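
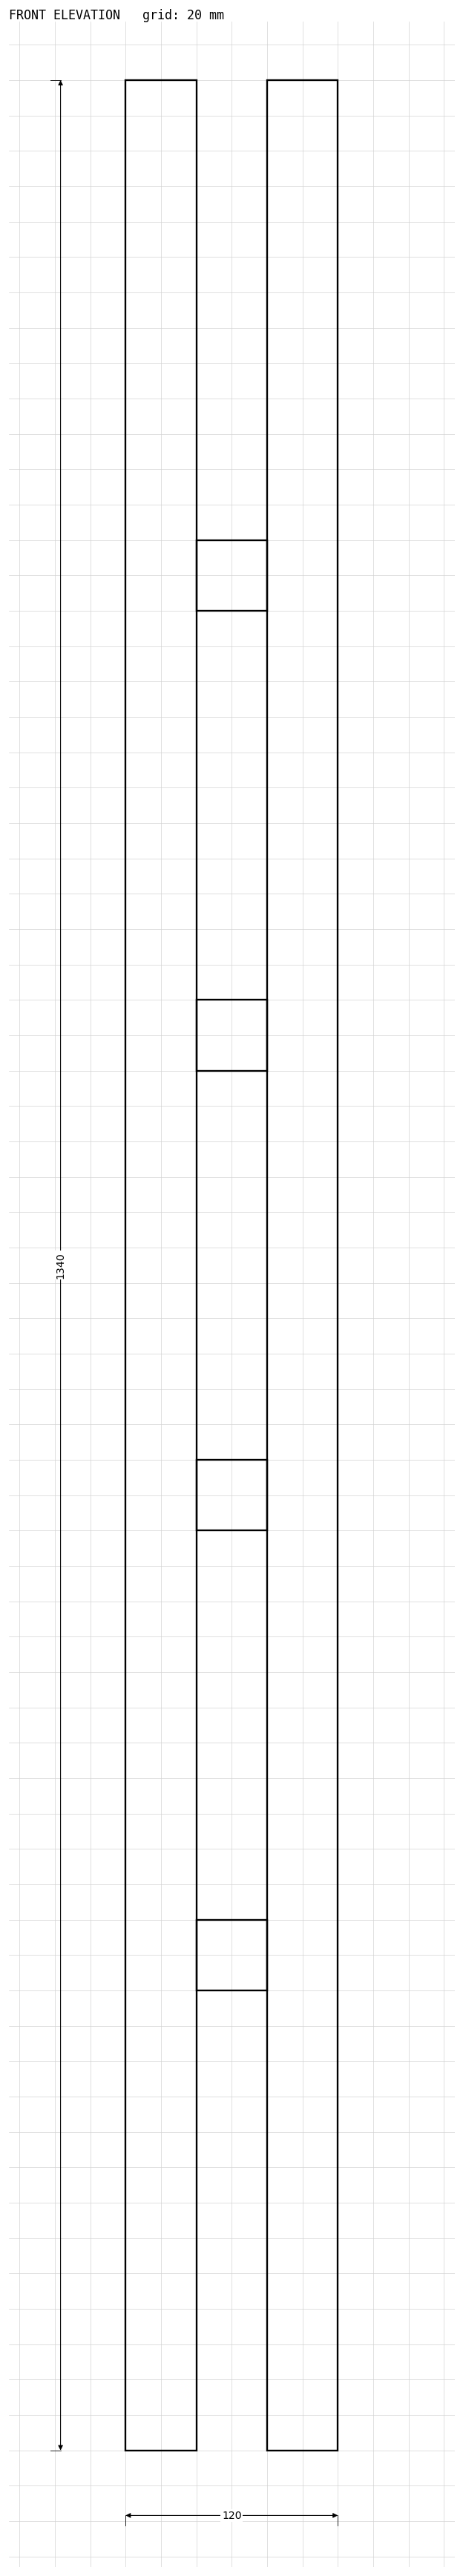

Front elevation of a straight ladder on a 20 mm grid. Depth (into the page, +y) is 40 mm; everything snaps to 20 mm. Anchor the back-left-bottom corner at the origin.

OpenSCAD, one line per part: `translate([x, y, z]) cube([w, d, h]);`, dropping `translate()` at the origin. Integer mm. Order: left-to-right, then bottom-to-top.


cube([40, 40, 1340]);
translate([40, 0, 260]) cube([40, 40, 40]);
translate([40, 0, 520]) cube([40, 40, 40]);
translate([40, 0, 780]) cube([40, 40, 40]);
translate([40, 0, 1040]) cube([40, 40, 40]);
translate([80, 0, 0]) cube([40, 40, 1340]);


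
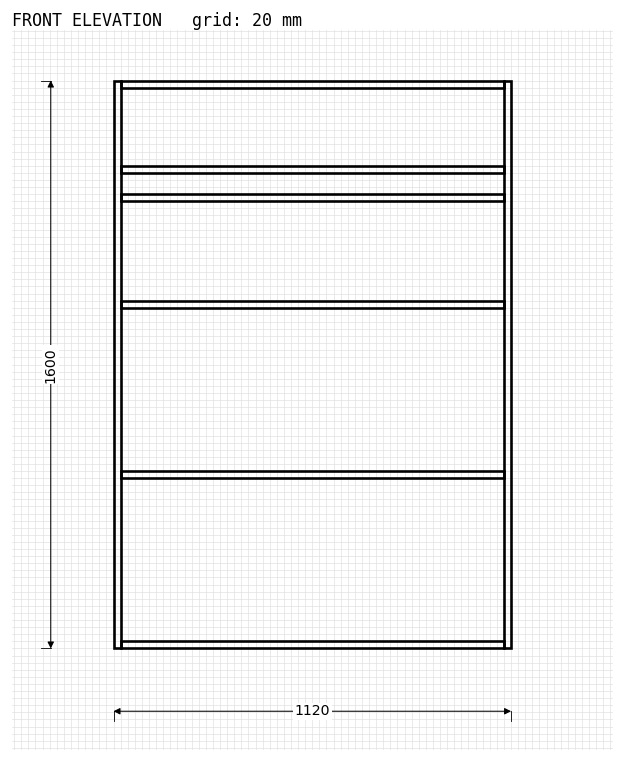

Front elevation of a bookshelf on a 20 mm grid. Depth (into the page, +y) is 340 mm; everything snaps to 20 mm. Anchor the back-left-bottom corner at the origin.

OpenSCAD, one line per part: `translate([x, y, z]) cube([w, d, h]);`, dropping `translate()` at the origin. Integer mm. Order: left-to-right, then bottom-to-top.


cube([20, 340, 1600]);
translate([20, 0, 0]) cube([1080, 340, 20]);
translate([20, 0, 480]) cube([1080, 340, 20]);
translate([20, 0, 960]) cube([1080, 340, 20]);
translate([20, 0, 1260]) cube([1080, 340, 20]);
translate([20, 0, 1340]) cube([1080, 340, 20]);
translate([20, 0, 1580]) cube([1080, 340, 20]);
translate([1100, 0, 0]) cube([20, 340, 1600]);


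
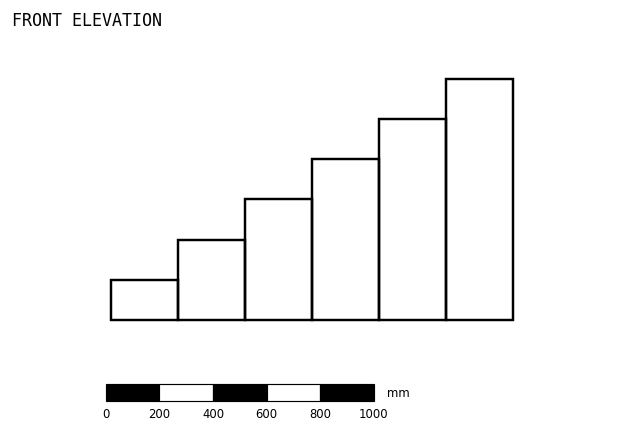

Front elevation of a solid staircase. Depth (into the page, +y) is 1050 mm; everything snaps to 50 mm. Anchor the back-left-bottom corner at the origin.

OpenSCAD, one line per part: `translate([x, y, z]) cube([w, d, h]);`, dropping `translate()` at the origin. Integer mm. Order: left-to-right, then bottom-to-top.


cube([250, 1050, 150]);
translate([250, 0, 0]) cube([250, 1050, 300]);
translate([500, 0, 0]) cube([250, 1050, 450]);
translate([750, 0, 0]) cube([250, 1050, 600]);
translate([1000, 0, 0]) cube([250, 1050, 750]);
translate([1250, 0, 0]) cube([250, 1050, 900]);


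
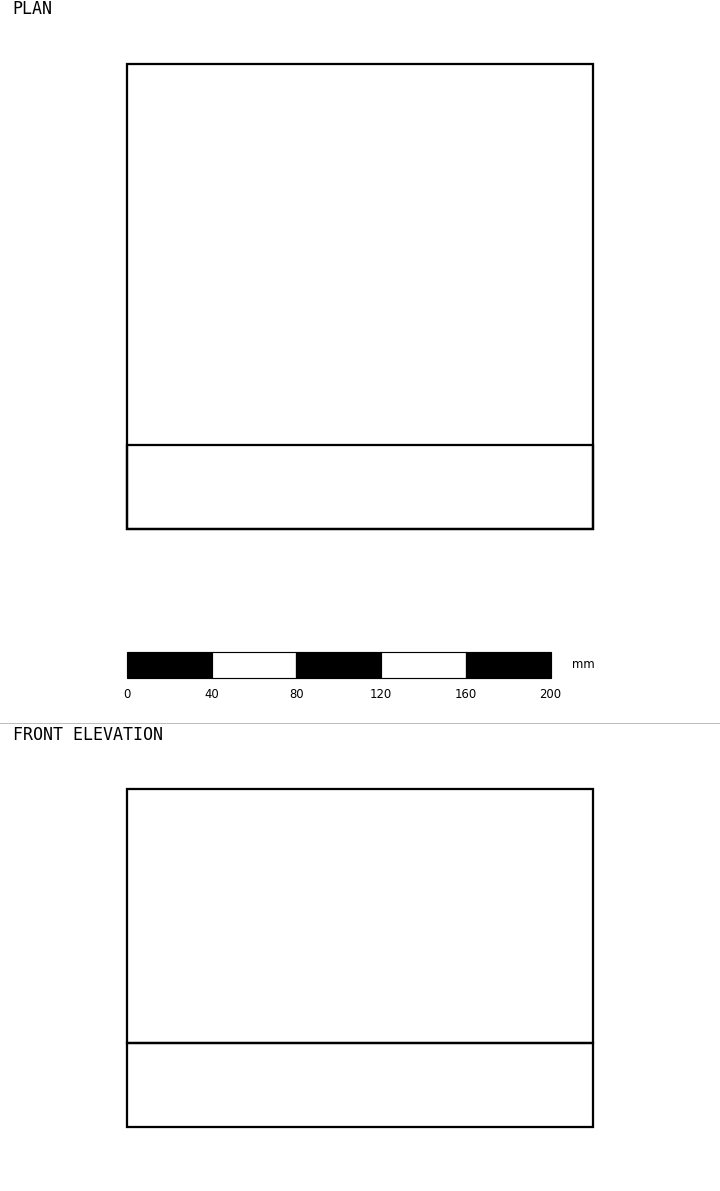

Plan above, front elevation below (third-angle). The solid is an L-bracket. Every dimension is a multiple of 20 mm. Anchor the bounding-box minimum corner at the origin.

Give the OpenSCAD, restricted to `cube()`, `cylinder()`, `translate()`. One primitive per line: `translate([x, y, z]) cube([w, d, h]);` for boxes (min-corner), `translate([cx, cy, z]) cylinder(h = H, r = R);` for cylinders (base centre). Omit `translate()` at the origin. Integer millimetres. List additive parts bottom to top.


cube([220, 220, 40]);
translate([0, 0, 40]) cube([220, 40, 120]);


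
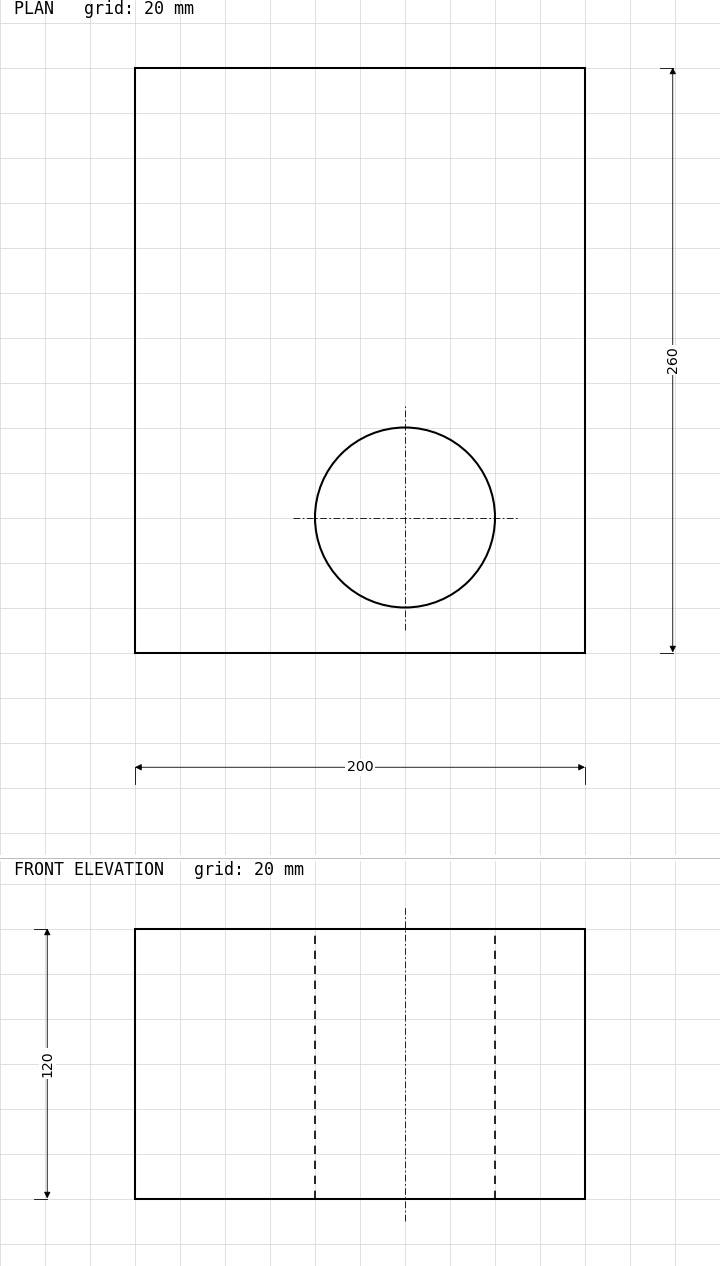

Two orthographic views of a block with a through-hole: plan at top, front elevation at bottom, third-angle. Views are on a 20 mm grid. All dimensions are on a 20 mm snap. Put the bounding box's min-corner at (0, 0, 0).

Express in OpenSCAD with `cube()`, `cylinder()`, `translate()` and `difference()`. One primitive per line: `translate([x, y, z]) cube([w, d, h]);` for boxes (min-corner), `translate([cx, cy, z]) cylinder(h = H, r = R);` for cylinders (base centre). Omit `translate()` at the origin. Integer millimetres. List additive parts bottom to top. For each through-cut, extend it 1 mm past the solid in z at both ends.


difference() {
  cube([200, 260, 120]);
  translate([120, 60, -1]) cylinder(h = 122, r = 40);
}


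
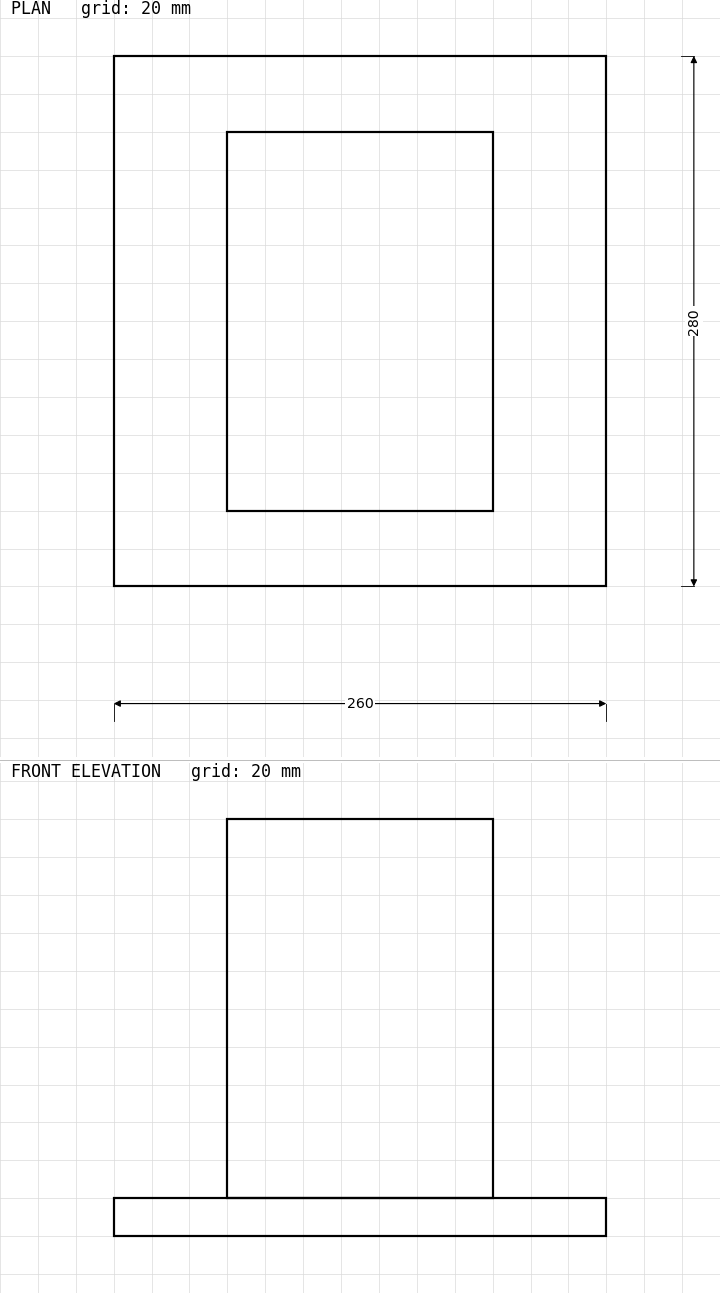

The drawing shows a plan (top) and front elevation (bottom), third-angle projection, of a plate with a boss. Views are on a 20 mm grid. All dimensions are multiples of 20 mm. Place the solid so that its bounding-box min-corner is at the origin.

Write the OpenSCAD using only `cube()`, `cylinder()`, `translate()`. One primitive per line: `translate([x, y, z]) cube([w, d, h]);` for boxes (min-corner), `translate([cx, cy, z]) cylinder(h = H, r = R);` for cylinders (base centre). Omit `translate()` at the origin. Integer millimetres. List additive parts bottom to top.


cube([260, 280, 20]);
translate([60, 40, 20]) cube([140, 200, 200]);


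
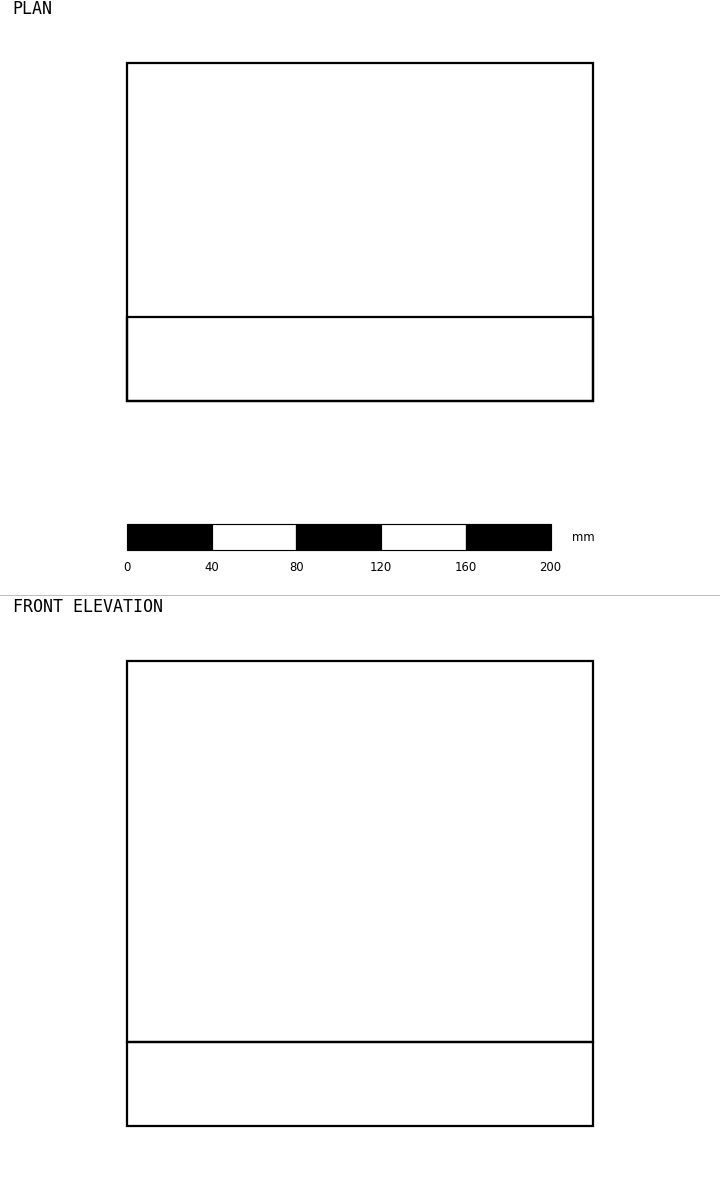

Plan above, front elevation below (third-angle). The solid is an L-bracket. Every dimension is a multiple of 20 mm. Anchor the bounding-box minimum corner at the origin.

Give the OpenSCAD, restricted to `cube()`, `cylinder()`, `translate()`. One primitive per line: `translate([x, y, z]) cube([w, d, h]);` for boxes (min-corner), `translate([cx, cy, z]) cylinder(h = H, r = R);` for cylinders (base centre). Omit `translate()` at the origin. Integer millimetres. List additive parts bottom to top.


cube([220, 160, 40]);
translate([0, 0, 40]) cube([220, 40, 180]);


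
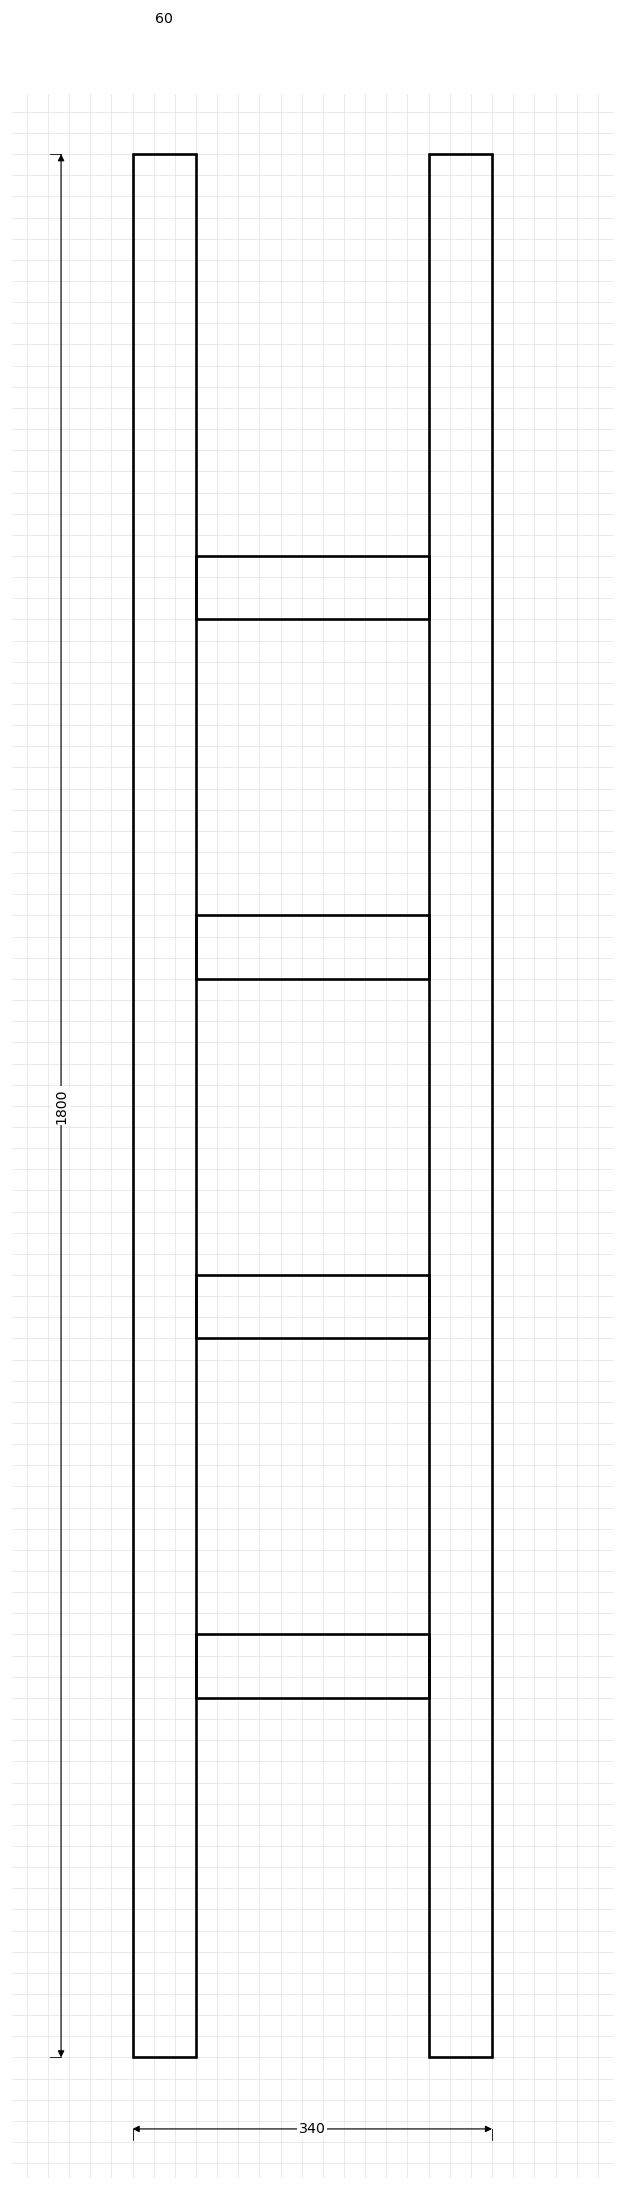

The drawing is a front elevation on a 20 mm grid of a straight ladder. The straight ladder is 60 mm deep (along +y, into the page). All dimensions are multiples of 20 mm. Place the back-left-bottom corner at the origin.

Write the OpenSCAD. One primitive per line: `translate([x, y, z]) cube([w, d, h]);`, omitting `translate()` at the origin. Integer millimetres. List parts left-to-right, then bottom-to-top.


cube([60, 60, 1800]);
translate([60, 0, 340]) cube([220, 60, 60]);
translate([60, 0, 680]) cube([220, 60, 60]);
translate([60, 0, 1020]) cube([220, 60, 60]);
translate([60, 0, 1360]) cube([220, 60, 60]);
translate([280, 0, 0]) cube([60, 60, 1800]);


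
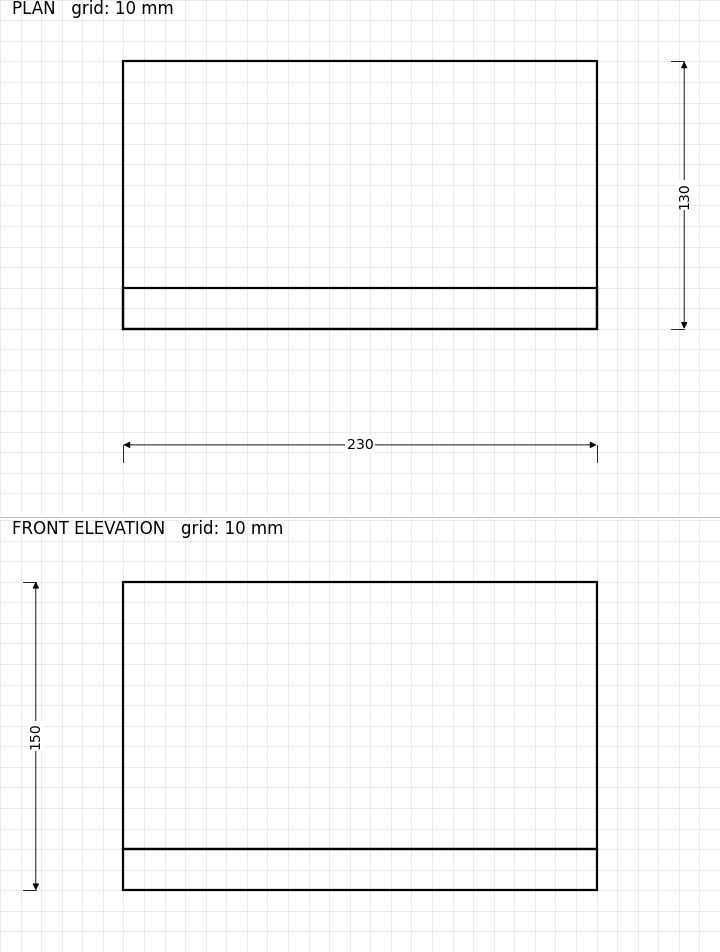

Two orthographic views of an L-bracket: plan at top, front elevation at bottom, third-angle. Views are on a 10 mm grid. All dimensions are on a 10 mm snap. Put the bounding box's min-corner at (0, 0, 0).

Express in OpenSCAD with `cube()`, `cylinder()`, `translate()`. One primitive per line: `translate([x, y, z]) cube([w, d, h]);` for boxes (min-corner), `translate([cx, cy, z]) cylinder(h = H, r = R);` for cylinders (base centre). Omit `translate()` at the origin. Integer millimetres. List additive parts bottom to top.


cube([230, 130, 20]);
translate([0, 0, 20]) cube([230, 20, 130]);


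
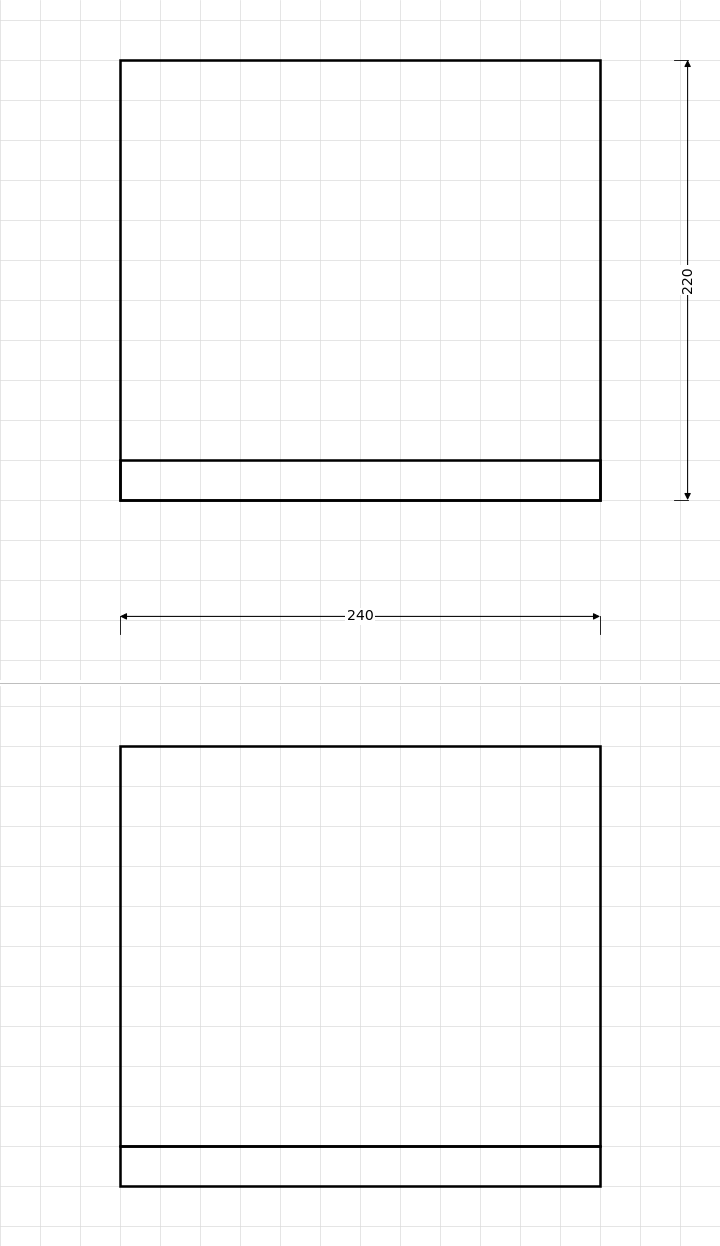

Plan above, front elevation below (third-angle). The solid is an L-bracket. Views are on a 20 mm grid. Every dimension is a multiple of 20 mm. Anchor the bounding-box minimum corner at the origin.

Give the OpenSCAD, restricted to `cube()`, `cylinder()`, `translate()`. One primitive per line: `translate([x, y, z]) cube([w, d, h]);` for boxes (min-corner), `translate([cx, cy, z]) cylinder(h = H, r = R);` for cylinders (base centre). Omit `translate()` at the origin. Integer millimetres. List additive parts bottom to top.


cube([240, 220, 20]);
translate([0, 0, 20]) cube([240, 20, 200]);


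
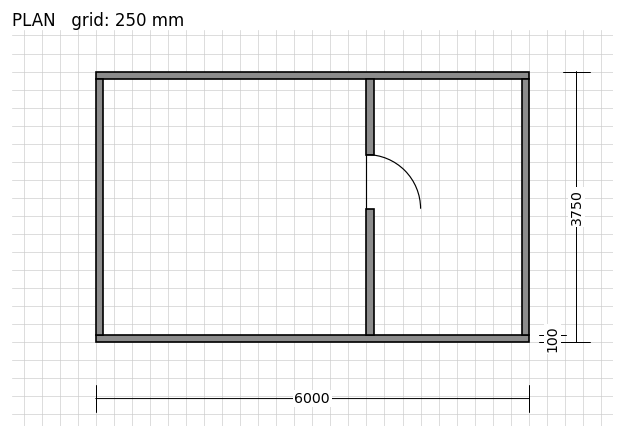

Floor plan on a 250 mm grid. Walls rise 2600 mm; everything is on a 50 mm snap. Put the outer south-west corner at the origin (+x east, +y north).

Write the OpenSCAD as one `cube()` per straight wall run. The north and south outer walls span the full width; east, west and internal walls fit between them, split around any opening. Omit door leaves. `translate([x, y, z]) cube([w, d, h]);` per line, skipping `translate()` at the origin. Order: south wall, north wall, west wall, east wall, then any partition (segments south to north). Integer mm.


cube([6000, 100, 2600]);
translate([0, 3650, 0]) cube([6000, 100, 2600]);
translate([0, 100, 0]) cube([100, 3550, 2600]);
translate([5900, 100, 0]) cube([100, 3550, 2600]);
translate([3750, 100, 0]) cube([100, 1750, 2600]);
translate([3750, 2600, 0]) cube([100, 1050, 2600]);


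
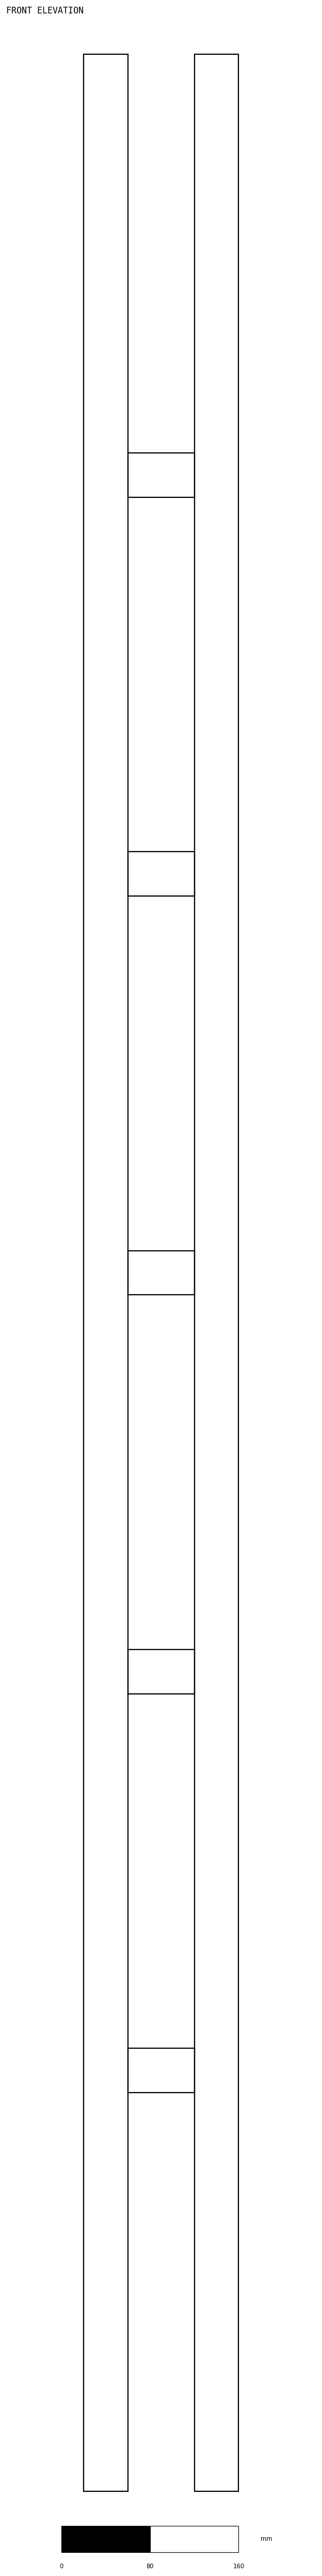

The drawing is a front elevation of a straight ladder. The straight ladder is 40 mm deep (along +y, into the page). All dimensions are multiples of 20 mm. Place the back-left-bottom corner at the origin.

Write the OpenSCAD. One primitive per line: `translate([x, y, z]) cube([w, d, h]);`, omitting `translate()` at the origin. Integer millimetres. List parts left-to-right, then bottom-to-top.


cube([40, 40, 2200]);
translate([40, 0, 360]) cube([60, 40, 40]);
translate([40, 0, 720]) cube([60, 40, 40]);
translate([40, 0, 1080]) cube([60, 40, 40]);
translate([40, 0, 1440]) cube([60, 40, 40]);
translate([40, 0, 1800]) cube([60, 40, 40]);
translate([100, 0, 0]) cube([40, 40, 2200]);


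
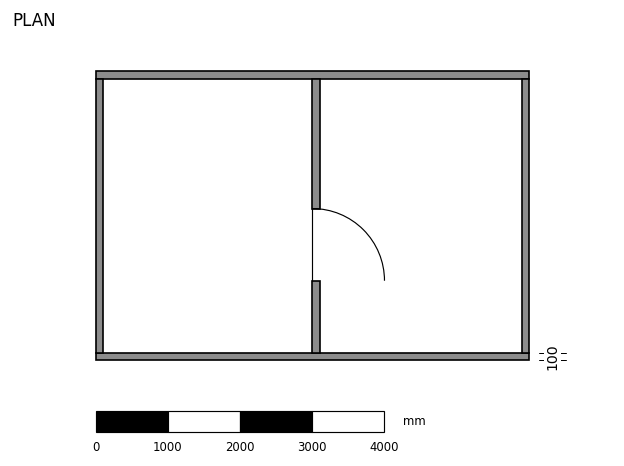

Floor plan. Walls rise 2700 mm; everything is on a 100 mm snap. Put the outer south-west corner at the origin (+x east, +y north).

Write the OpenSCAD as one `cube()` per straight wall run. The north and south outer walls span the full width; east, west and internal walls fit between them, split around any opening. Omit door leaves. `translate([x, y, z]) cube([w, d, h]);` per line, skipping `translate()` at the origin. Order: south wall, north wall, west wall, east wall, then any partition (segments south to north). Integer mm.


cube([6000, 100, 2700]);
translate([0, 3900, 0]) cube([6000, 100, 2700]);
translate([0, 100, 0]) cube([100, 3800, 2700]);
translate([5900, 100, 0]) cube([100, 3800, 2700]);
translate([3000, 100, 0]) cube([100, 1000, 2700]);
translate([3000, 2100, 0]) cube([100, 1800, 2700]);


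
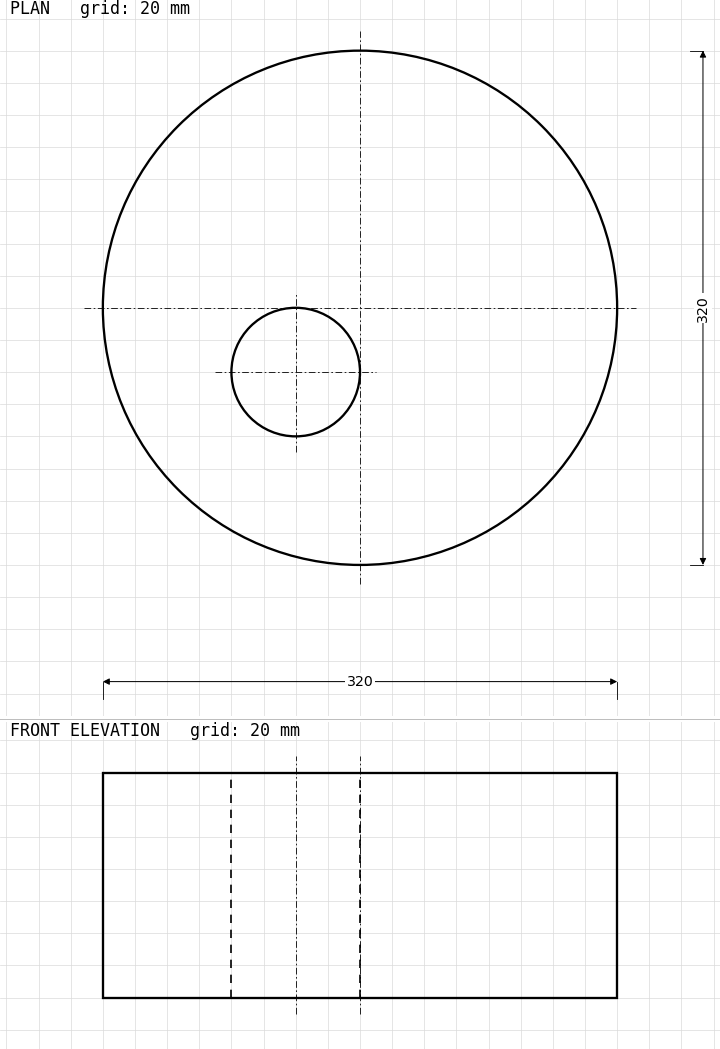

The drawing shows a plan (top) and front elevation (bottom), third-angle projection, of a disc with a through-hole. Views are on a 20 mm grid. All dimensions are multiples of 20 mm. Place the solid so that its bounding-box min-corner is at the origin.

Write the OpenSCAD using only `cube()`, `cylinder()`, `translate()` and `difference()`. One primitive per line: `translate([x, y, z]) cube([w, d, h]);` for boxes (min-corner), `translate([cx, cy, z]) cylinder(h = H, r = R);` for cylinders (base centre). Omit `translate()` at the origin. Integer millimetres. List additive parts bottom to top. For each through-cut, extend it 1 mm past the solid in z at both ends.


difference() {
  translate([160, 160, 0]) cylinder(h = 140, r = 160);
  translate([120, 120, -1]) cylinder(h = 142, r = 40);
}


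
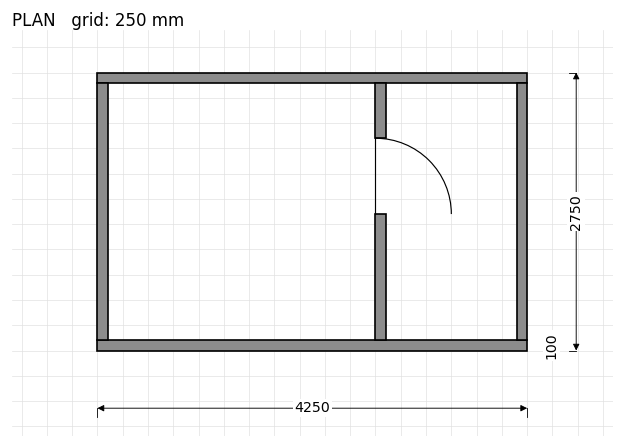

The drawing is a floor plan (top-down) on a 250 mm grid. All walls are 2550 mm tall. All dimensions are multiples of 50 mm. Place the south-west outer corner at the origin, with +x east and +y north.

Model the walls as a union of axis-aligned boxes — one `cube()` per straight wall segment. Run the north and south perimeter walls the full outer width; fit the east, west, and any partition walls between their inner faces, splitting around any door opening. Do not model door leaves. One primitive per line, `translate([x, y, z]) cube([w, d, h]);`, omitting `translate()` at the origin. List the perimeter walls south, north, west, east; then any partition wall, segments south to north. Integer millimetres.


cube([4250, 100, 2550]);
translate([0, 2650, 0]) cube([4250, 100, 2550]);
translate([0, 100, 0]) cube([100, 2550, 2550]);
translate([4150, 100, 0]) cube([100, 2550, 2550]);
translate([2750, 100, 0]) cube([100, 1250, 2550]);
translate([2750, 2100, 0]) cube([100, 550, 2550]);


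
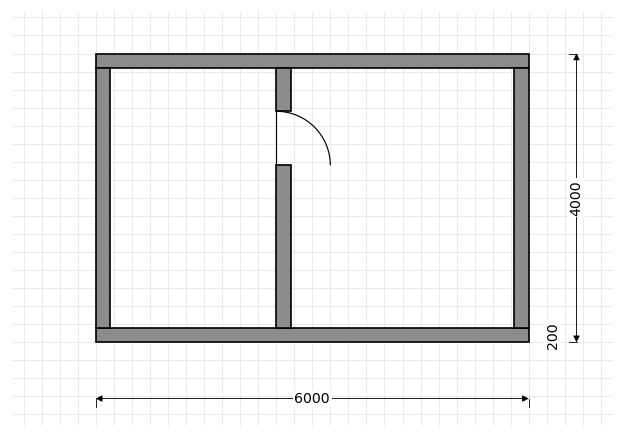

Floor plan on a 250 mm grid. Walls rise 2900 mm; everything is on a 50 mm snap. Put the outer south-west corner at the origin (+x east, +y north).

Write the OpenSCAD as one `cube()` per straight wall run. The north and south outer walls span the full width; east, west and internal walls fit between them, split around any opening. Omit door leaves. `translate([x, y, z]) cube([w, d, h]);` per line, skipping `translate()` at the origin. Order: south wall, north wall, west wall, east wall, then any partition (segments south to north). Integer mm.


cube([6000, 200, 2900]);
translate([0, 3800, 0]) cube([6000, 200, 2900]);
translate([0, 200, 0]) cube([200, 3600, 2900]);
translate([5800, 200, 0]) cube([200, 3600, 2900]);
translate([2500, 200, 0]) cube([200, 2250, 2900]);
translate([2500, 3200, 0]) cube([200, 600, 2900]);


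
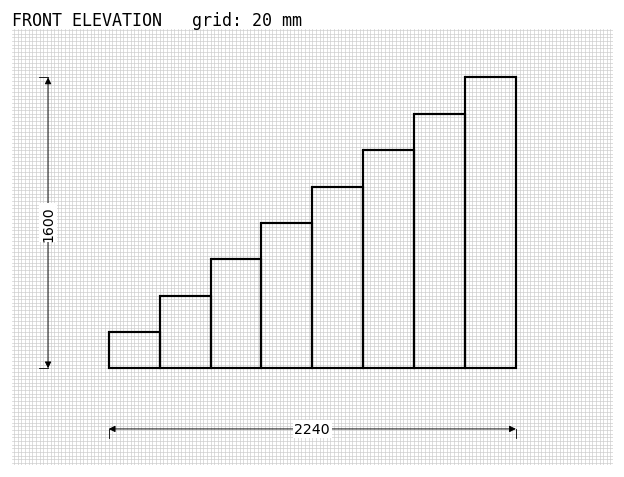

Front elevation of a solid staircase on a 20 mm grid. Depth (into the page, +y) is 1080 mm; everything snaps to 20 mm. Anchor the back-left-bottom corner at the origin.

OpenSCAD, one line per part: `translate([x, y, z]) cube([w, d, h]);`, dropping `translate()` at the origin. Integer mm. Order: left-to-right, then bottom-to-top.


cube([280, 1080, 200]);
translate([280, 0, 0]) cube([280, 1080, 400]);
translate([560, 0, 0]) cube([280, 1080, 600]);
translate([840, 0, 0]) cube([280, 1080, 800]);
translate([1120, 0, 0]) cube([280, 1080, 1000]);
translate([1400, 0, 0]) cube([280, 1080, 1200]);
translate([1680, 0, 0]) cube([280, 1080, 1400]);
translate([1960, 0, 0]) cube([280, 1080, 1600]);


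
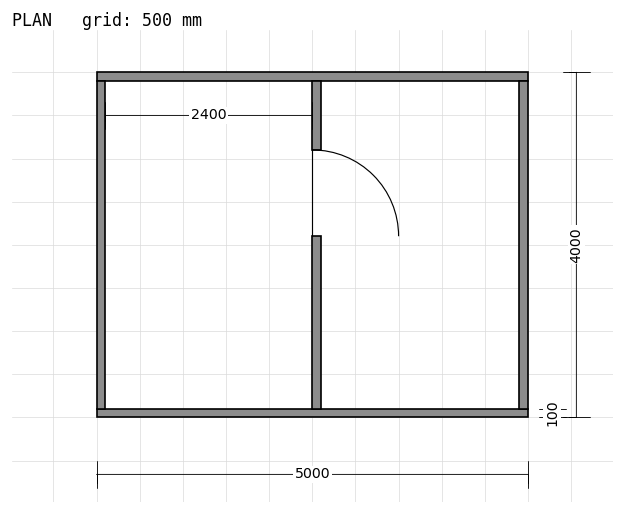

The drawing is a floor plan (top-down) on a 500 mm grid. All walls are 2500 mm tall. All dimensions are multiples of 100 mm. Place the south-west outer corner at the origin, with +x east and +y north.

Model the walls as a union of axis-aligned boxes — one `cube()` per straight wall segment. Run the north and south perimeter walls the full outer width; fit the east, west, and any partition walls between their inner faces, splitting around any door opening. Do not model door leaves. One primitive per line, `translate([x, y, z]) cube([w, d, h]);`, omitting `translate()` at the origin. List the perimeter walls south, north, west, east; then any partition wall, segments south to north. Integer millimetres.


cube([5000, 100, 2500]);
translate([0, 3900, 0]) cube([5000, 100, 2500]);
translate([0, 100, 0]) cube([100, 3800, 2500]);
translate([4900, 100, 0]) cube([100, 3800, 2500]);
translate([2500, 100, 0]) cube([100, 2000, 2500]);
translate([2500, 3100, 0]) cube([100, 800, 2500]);


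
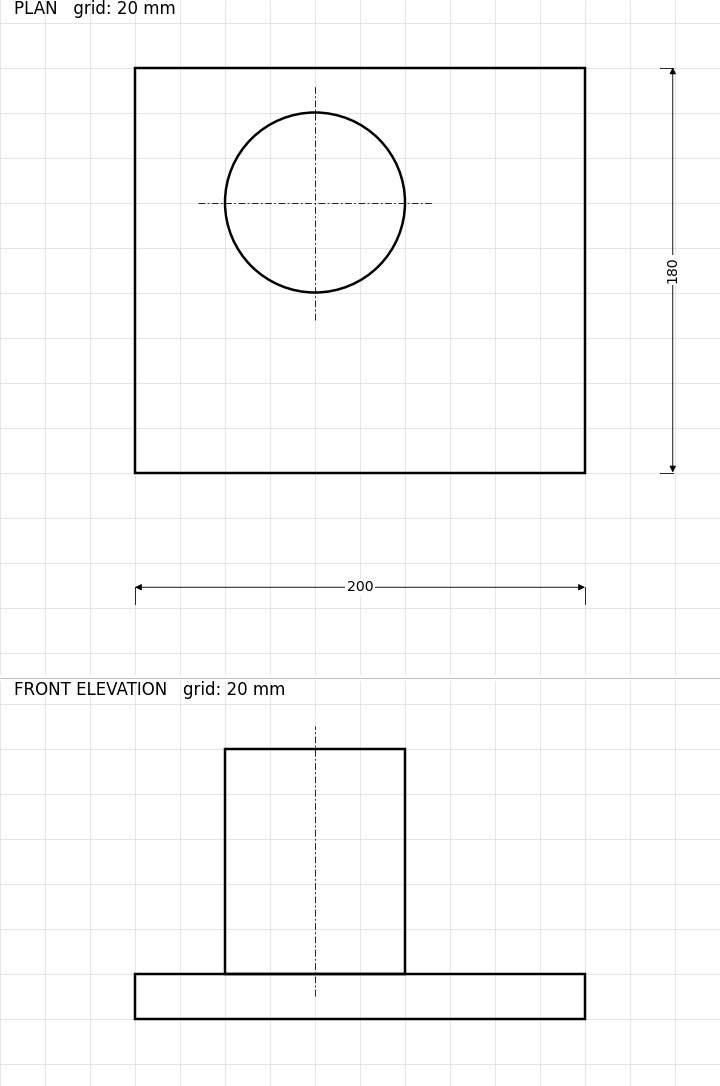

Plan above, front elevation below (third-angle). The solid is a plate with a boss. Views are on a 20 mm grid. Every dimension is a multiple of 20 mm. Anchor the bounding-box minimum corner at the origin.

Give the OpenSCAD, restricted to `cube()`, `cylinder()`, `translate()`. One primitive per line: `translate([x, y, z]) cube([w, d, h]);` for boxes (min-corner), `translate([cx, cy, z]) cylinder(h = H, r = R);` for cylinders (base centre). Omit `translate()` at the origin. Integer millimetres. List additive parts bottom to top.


cube([200, 180, 20]);
translate([80, 120, 20]) cylinder(h = 100, r = 40);


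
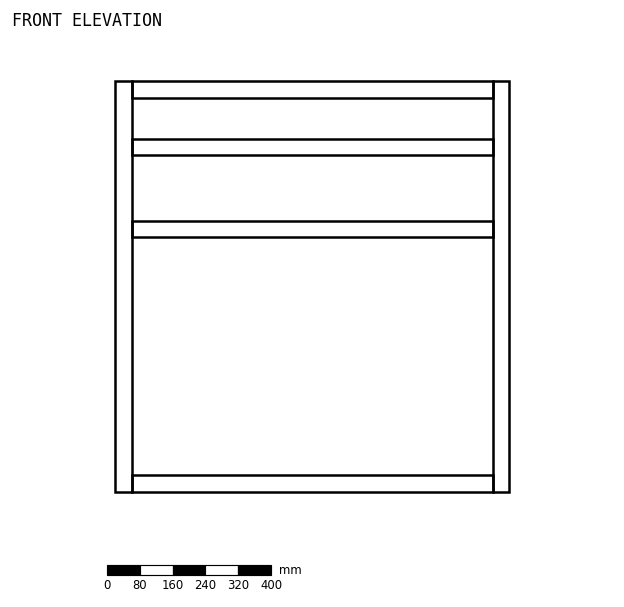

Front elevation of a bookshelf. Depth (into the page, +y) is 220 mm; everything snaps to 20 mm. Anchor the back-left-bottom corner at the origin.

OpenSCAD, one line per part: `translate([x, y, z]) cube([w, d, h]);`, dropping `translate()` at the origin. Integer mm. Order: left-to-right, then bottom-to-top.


cube([40, 220, 1000]);
translate([40, 0, 0]) cube([880, 220, 40]);
translate([40, 0, 620]) cube([880, 220, 40]);
translate([40, 0, 820]) cube([880, 220, 40]);
translate([40, 0, 960]) cube([880, 220, 40]);
translate([920, 0, 0]) cube([40, 220, 1000]);


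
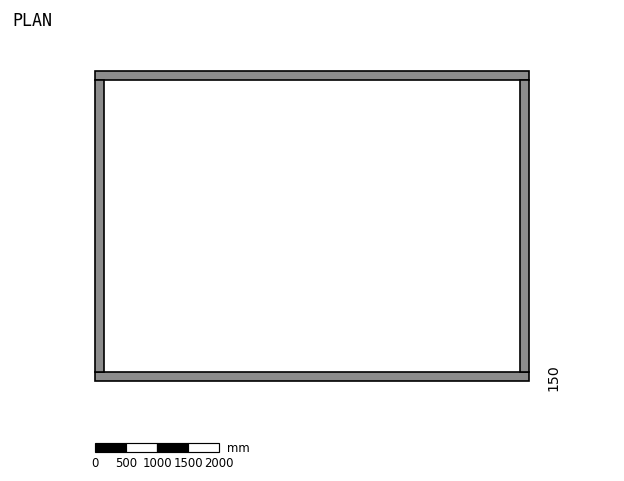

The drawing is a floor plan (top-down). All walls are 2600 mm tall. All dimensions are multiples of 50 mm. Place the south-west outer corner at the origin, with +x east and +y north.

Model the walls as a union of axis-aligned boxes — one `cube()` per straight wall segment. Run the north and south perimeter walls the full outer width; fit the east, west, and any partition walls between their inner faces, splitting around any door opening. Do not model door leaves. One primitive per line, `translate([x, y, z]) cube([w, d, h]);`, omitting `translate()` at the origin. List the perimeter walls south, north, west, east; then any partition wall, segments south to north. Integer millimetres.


cube([7000, 150, 2600]);
translate([0, 4850, 0]) cube([7000, 150, 2600]);
translate([0, 150, 0]) cube([150, 4700, 2600]);
translate([6850, 150, 0]) cube([150, 4700, 2600]);


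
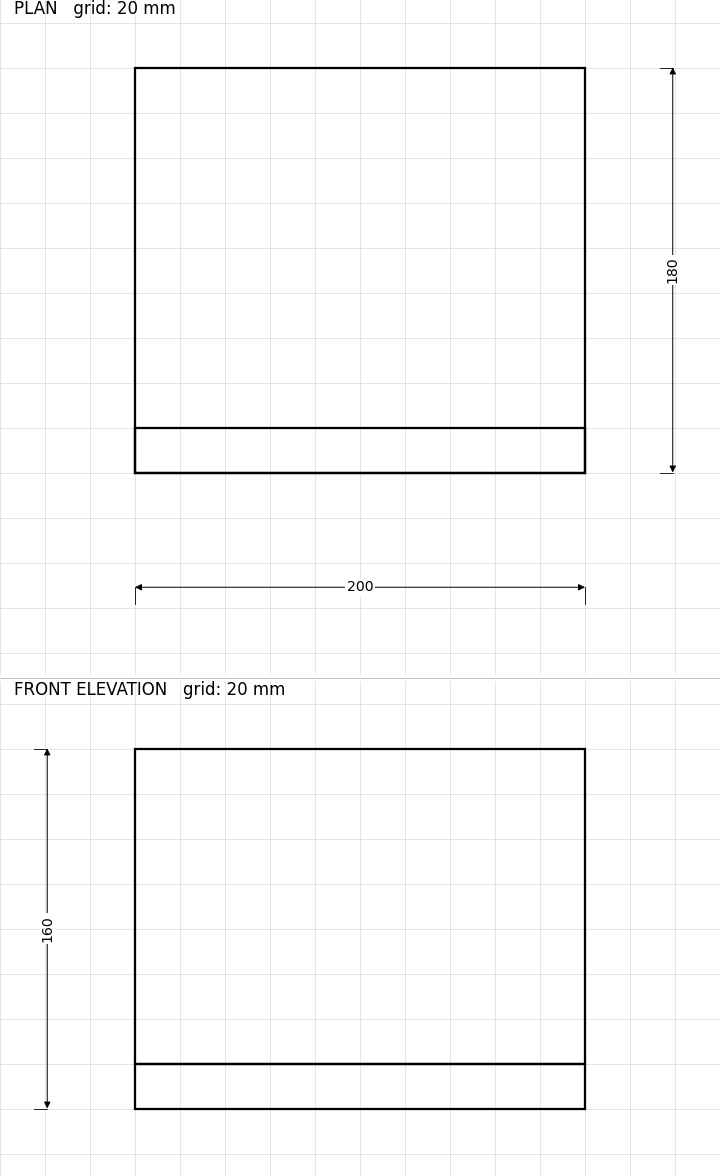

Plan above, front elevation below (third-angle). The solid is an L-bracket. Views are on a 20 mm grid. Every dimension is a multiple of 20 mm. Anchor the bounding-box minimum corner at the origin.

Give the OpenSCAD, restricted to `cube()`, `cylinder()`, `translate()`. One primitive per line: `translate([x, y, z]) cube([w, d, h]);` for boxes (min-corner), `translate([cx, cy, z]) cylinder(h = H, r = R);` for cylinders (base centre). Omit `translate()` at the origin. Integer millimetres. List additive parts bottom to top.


cube([200, 180, 20]);
translate([0, 0, 20]) cube([200, 20, 140]);


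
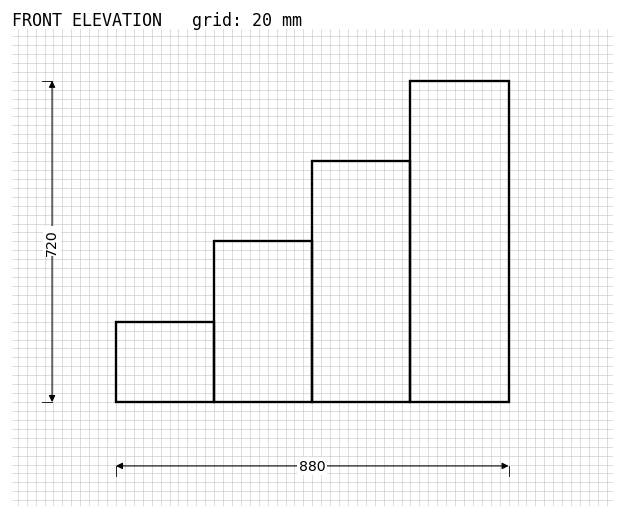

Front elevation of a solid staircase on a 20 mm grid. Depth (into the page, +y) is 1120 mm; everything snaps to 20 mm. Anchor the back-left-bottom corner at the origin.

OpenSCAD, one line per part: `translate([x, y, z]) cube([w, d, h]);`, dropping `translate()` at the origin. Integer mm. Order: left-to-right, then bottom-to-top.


cube([220, 1120, 180]);
translate([220, 0, 0]) cube([220, 1120, 360]);
translate([440, 0, 0]) cube([220, 1120, 540]);
translate([660, 0, 0]) cube([220, 1120, 720]);


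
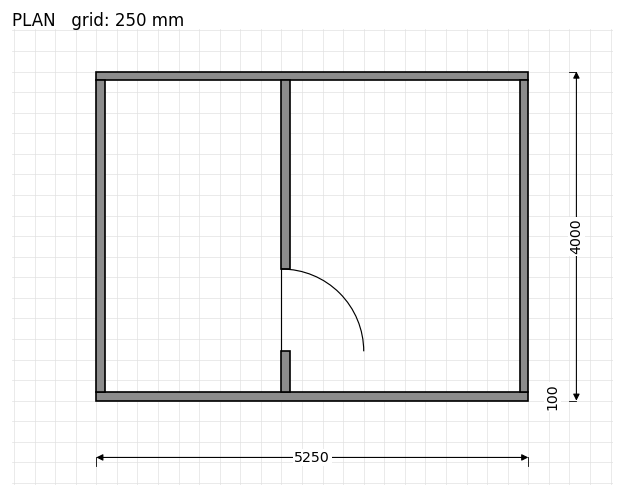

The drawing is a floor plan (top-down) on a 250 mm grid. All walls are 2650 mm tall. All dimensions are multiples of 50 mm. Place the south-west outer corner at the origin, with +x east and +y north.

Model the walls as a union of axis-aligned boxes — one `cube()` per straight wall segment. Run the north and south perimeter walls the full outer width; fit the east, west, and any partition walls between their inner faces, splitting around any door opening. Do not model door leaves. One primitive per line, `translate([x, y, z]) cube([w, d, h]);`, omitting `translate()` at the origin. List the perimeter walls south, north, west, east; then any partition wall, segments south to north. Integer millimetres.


cube([5250, 100, 2650]);
translate([0, 3900, 0]) cube([5250, 100, 2650]);
translate([0, 100, 0]) cube([100, 3800, 2650]);
translate([5150, 100, 0]) cube([100, 3800, 2650]);
translate([2250, 100, 0]) cube([100, 500, 2650]);
translate([2250, 1600, 0]) cube([100, 2300, 2650]);


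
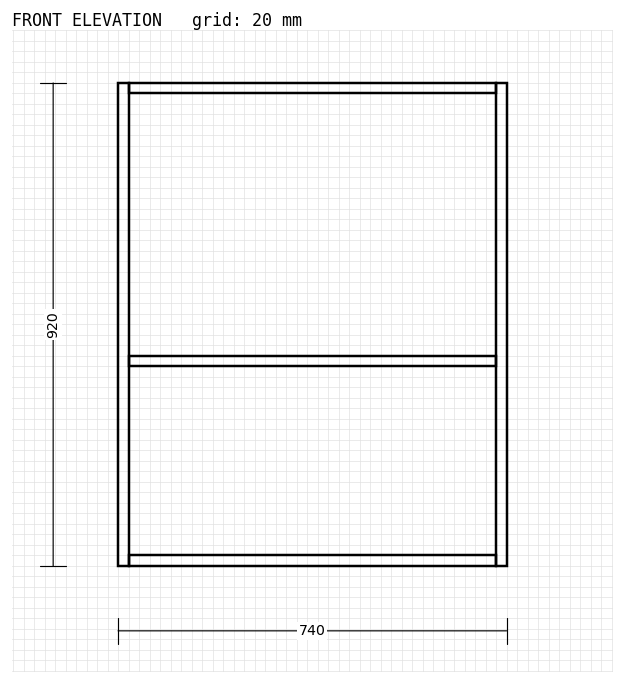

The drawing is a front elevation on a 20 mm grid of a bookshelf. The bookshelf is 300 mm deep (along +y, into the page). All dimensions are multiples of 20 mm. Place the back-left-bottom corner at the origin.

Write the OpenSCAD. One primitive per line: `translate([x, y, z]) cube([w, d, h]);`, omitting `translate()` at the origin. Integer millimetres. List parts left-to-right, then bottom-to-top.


cube([20, 300, 920]);
translate([20, 0, 0]) cube([700, 300, 20]);
translate([20, 0, 380]) cube([700, 300, 20]);
translate([20, 0, 900]) cube([700, 300, 20]);
translate([720, 0, 0]) cube([20, 300, 920]);


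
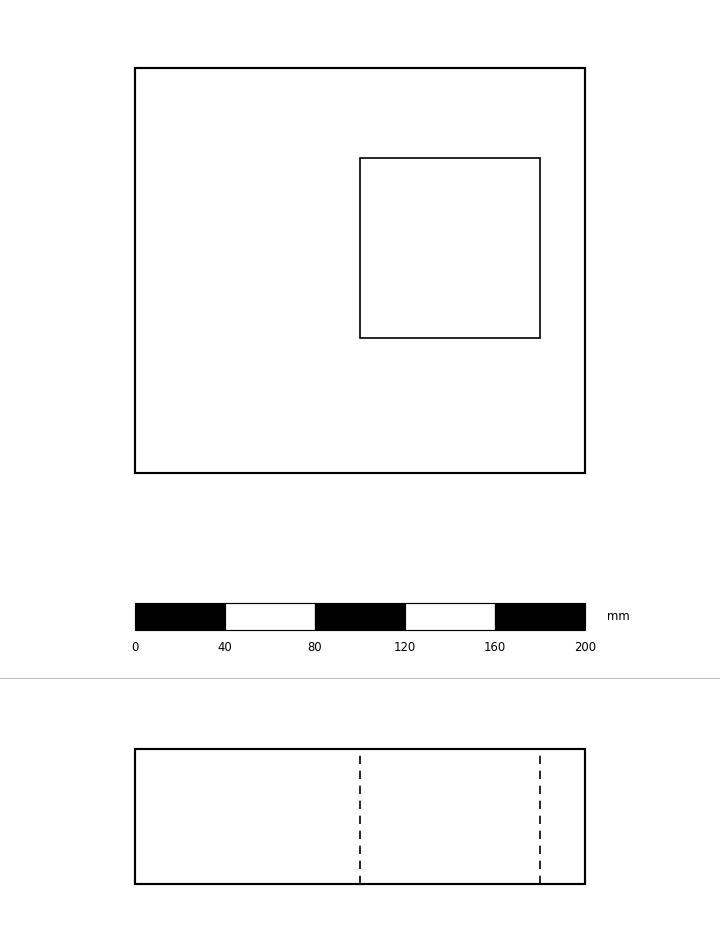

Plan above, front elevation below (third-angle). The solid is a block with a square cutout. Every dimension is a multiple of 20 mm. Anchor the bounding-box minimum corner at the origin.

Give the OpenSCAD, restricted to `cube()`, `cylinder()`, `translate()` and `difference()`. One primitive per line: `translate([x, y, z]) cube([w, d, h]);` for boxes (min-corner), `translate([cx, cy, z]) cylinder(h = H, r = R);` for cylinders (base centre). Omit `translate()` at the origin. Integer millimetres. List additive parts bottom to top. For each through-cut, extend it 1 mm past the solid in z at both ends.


difference() {
  cube([200, 180, 60]);
  translate([100, 60, -1]) cube([80, 80, 62]);
}


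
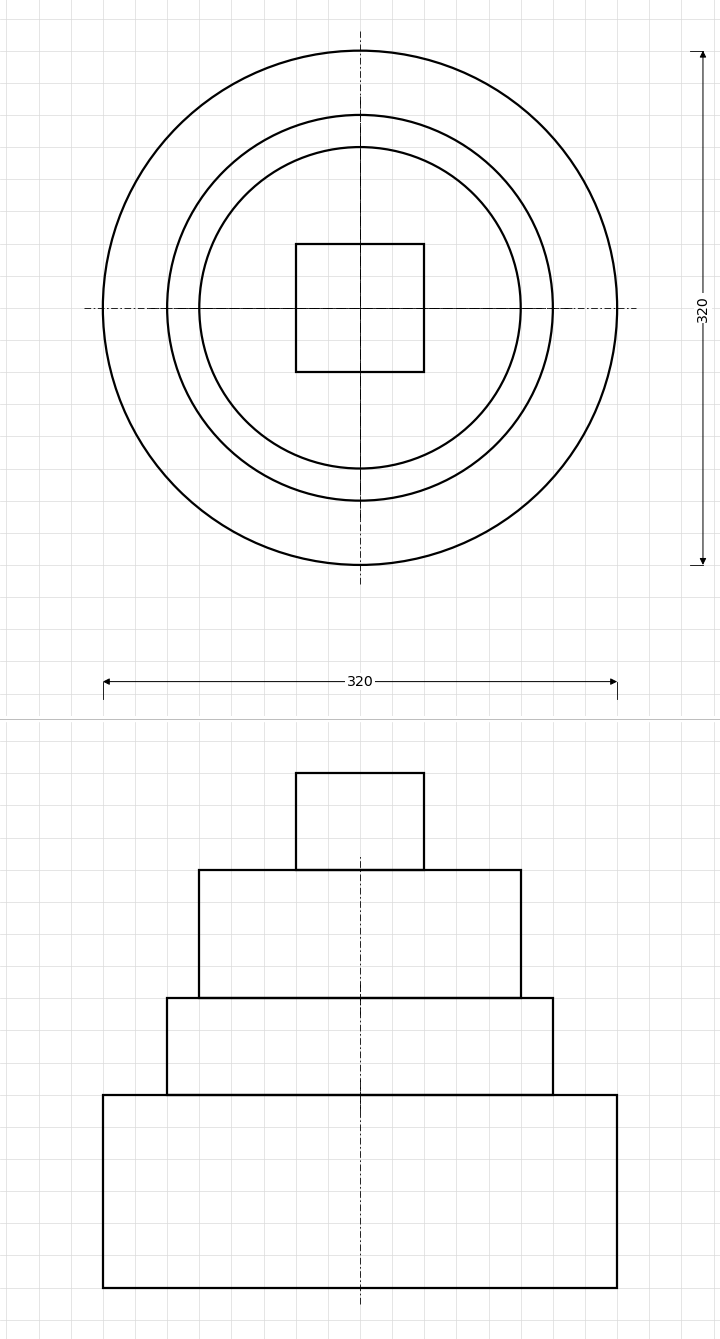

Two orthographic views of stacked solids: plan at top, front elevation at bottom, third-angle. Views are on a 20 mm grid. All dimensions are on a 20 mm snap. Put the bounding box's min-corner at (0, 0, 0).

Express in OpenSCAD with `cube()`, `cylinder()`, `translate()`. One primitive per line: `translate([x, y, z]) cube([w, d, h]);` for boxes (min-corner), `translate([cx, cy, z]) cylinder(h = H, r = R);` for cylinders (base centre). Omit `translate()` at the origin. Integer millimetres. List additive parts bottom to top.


translate([160, 160, 0]) cylinder(h = 120, r = 160);
translate([160, 160, 120]) cylinder(h = 60, r = 120);
translate([160, 160, 180]) cylinder(h = 80, r = 100);
translate([120, 120, 260]) cube([80, 80, 60]);


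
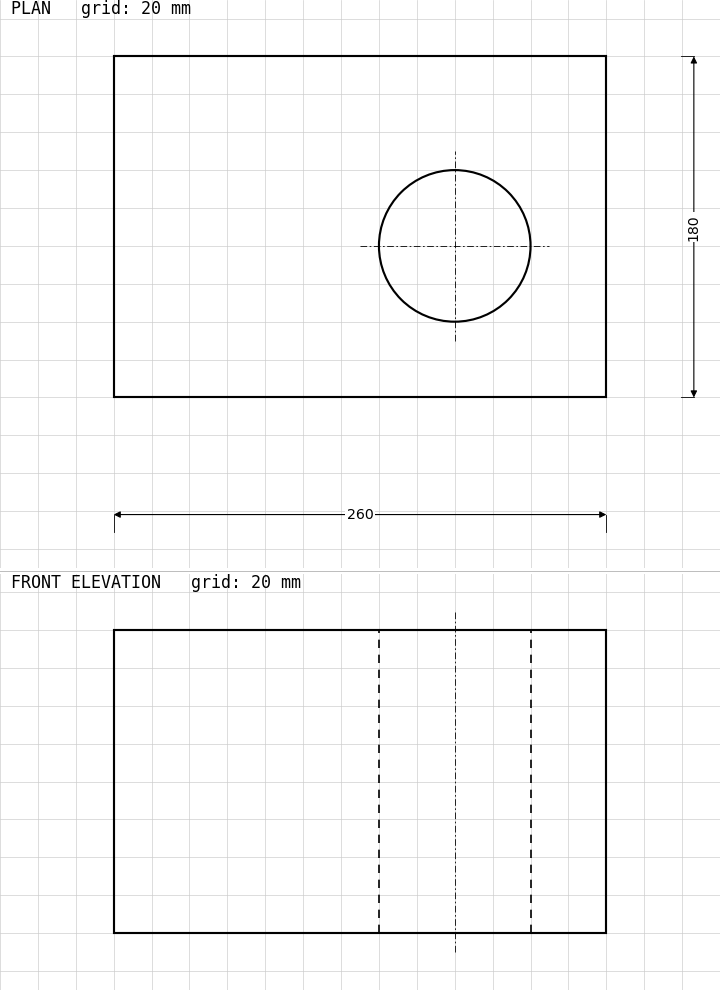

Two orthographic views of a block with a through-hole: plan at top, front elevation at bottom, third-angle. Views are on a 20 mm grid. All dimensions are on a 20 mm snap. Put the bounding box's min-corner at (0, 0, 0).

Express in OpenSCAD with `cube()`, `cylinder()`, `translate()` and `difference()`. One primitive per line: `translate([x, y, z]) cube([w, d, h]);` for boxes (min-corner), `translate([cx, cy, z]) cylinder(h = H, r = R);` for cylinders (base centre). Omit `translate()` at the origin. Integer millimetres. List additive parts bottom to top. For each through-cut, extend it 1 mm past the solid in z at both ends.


difference() {
  cube([260, 180, 160]);
  translate([180, 80, -1]) cylinder(h = 162, r = 40);
}


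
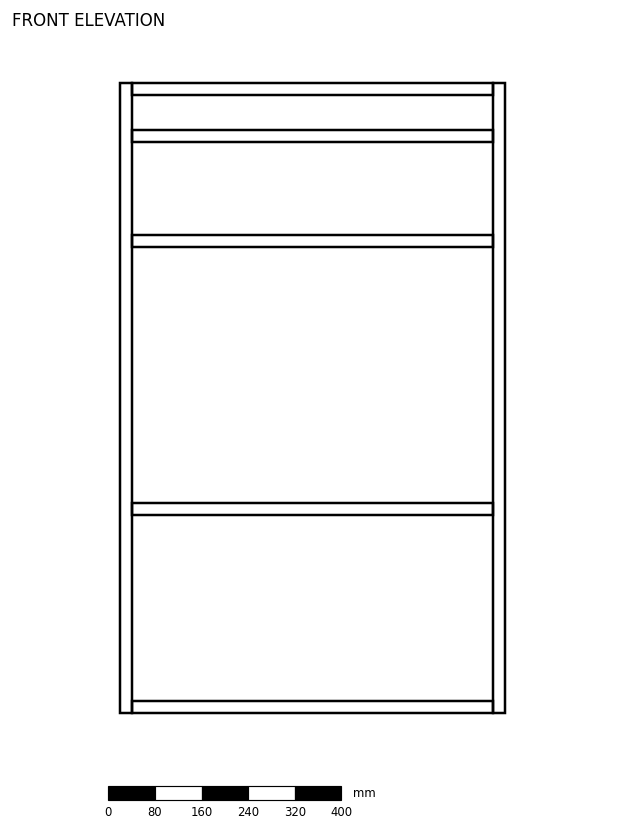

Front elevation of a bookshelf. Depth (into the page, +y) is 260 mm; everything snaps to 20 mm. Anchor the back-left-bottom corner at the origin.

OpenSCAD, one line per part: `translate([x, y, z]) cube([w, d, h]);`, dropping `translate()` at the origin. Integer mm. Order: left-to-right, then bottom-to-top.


cube([20, 260, 1080]);
translate([20, 0, 0]) cube([620, 260, 20]);
translate([20, 0, 340]) cube([620, 260, 20]);
translate([20, 0, 800]) cube([620, 260, 20]);
translate([20, 0, 980]) cube([620, 260, 20]);
translate([20, 0, 1060]) cube([620, 260, 20]);
translate([640, 0, 0]) cube([20, 260, 1080]);


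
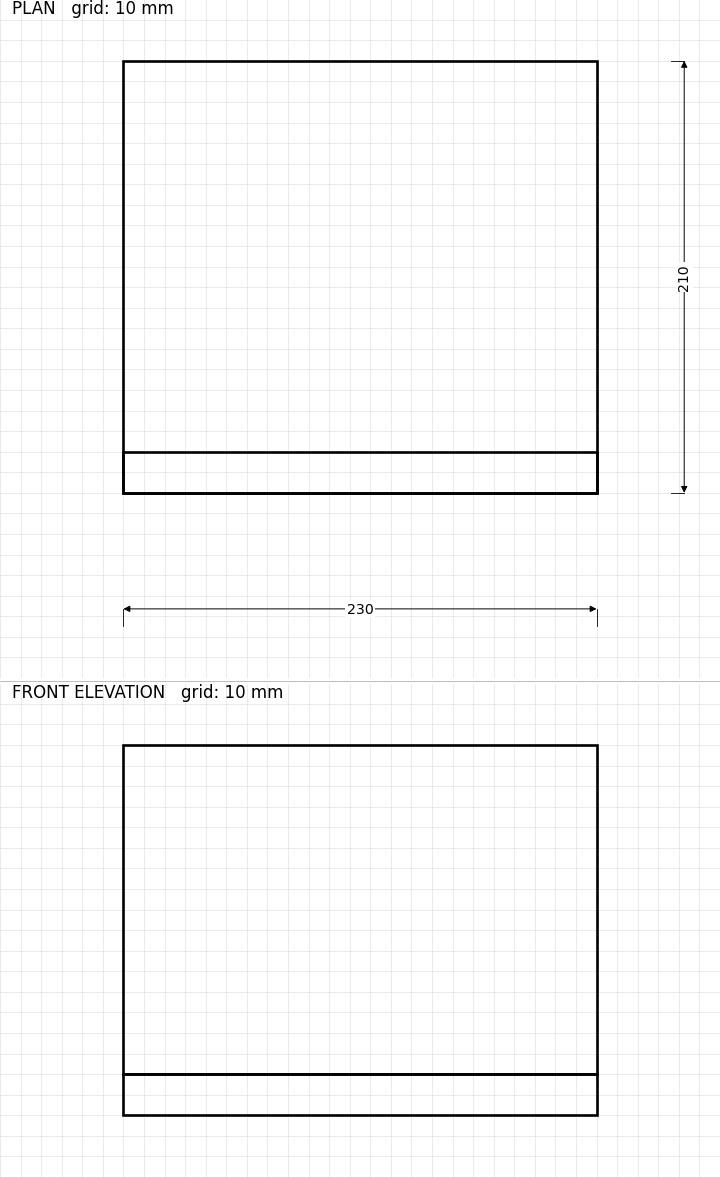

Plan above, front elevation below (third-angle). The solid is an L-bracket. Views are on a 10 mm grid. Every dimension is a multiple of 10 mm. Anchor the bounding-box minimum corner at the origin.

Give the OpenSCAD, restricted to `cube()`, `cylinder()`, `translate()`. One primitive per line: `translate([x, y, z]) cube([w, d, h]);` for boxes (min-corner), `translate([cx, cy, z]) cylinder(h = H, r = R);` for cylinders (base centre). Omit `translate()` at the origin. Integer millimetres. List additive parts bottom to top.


cube([230, 210, 20]);
translate([0, 0, 20]) cube([230, 20, 160]);


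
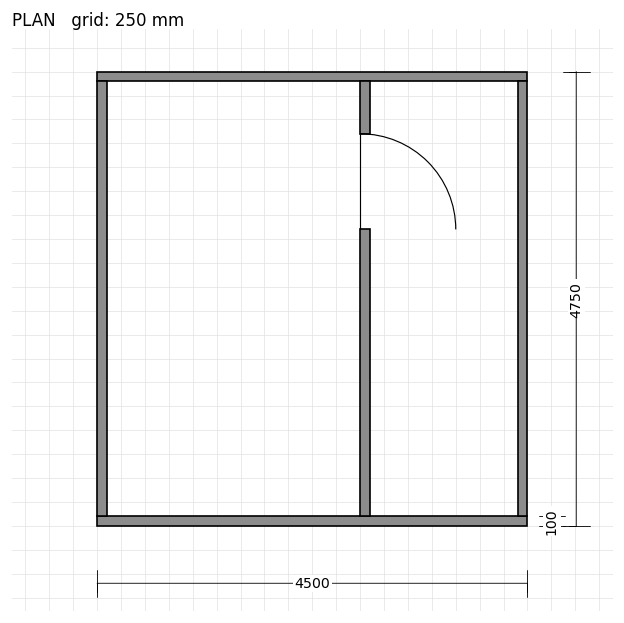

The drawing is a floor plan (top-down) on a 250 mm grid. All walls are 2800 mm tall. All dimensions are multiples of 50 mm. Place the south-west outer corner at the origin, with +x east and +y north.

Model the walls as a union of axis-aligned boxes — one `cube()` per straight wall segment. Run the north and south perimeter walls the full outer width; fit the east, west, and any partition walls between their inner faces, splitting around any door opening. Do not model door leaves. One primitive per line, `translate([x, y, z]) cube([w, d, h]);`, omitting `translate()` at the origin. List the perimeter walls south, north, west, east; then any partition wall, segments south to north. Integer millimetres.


cube([4500, 100, 2800]);
translate([0, 4650, 0]) cube([4500, 100, 2800]);
translate([0, 100, 0]) cube([100, 4550, 2800]);
translate([4400, 100, 0]) cube([100, 4550, 2800]);
translate([2750, 100, 0]) cube([100, 3000, 2800]);
translate([2750, 4100, 0]) cube([100, 550, 2800]);


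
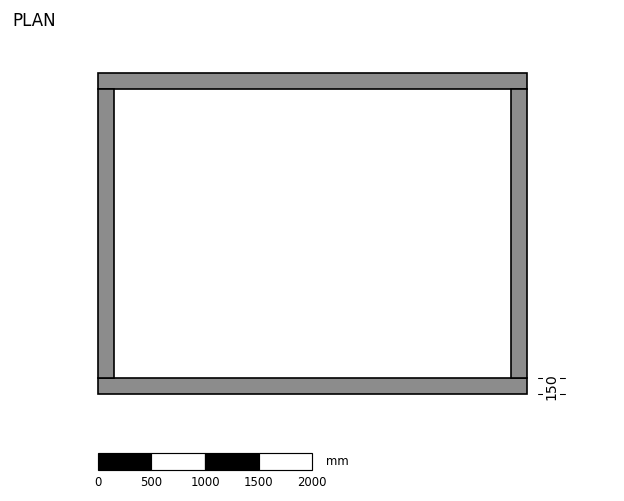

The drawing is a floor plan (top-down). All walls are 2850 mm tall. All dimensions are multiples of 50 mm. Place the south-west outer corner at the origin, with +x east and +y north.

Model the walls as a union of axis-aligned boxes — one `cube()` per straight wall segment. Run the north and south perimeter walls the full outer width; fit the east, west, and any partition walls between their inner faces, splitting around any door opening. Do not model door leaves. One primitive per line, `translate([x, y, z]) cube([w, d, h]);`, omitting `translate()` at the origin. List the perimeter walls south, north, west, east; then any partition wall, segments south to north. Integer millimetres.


cube([4000, 150, 2850]);
translate([0, 2850, 0]) cube([4000, 150, 2850]);
translate([0, 150, 0]) cube([150, 2700, 2850]);
translate([3850, 150, 0]) cube([150, 2700, 2850]);


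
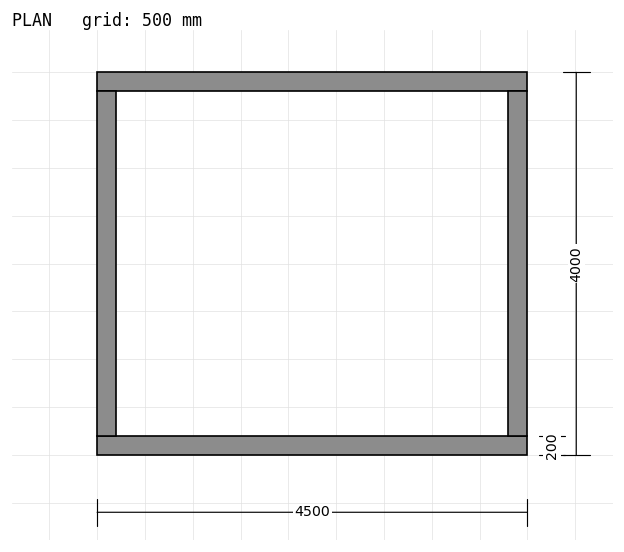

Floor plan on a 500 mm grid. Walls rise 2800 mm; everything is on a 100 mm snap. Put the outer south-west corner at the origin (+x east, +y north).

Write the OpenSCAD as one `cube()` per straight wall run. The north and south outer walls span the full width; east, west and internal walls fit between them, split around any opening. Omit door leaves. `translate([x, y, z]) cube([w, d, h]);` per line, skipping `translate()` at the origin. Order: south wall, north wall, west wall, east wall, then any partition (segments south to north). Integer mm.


cube([4500, 200, 2800]);
translate([0, 3800, 0]) cube([4500, 200, 2800]);
translate([0, 200, 0]) cube([200, 3600, 2800]);
translate([4300, 200, 0]) cube([200, 3600, 2800]);


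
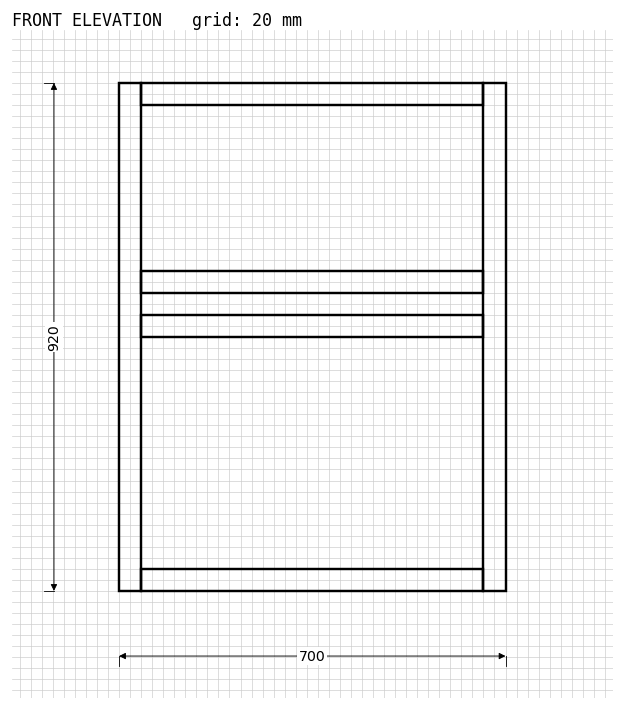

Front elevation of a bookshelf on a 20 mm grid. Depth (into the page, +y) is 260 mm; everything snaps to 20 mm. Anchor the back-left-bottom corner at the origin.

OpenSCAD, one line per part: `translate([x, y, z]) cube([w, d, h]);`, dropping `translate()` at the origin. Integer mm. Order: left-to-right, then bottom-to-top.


cube([40, 260, 920]);
translate([40, 0, 0]) cube([620, 260, 40]);
translate([40, 0, 460]) cube([620, 260, 40]);
translate([40, 0, 540]) cube([620, 260, 40]);
translate([40, 0, 880]) cube([620, 260, 40]);
translate([660, 0, 0]) cube([40, 260, 920]);


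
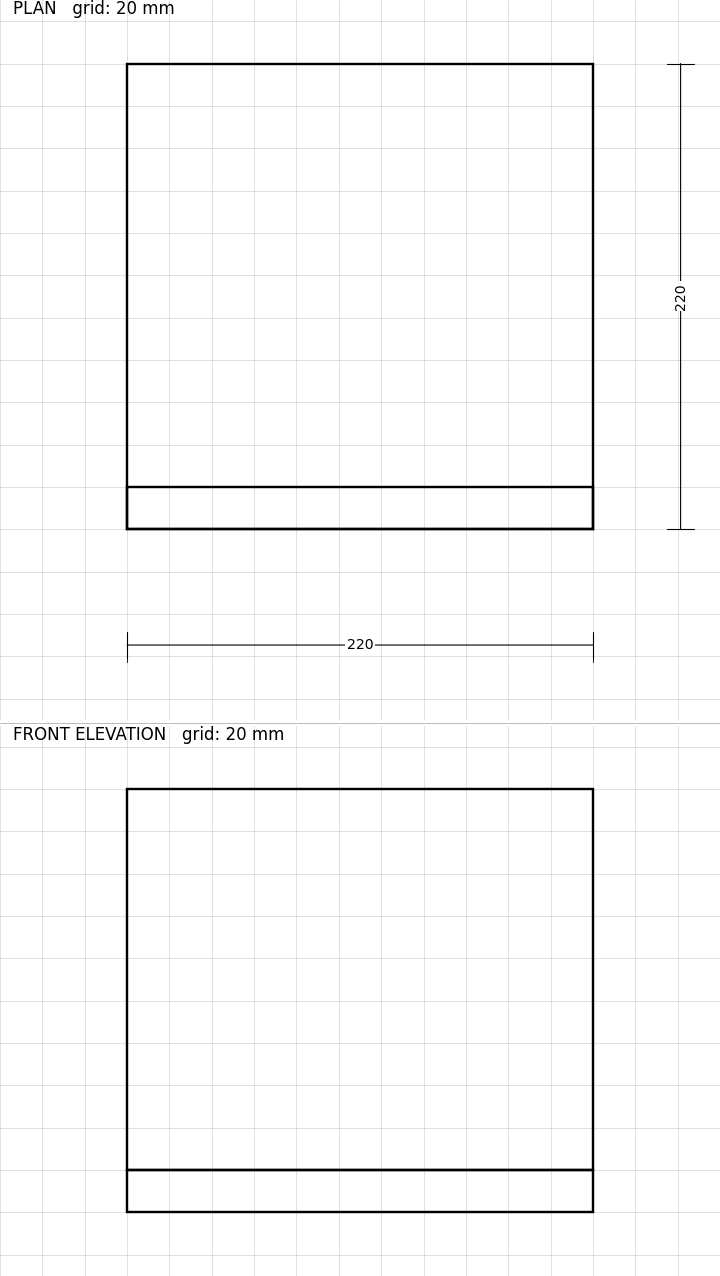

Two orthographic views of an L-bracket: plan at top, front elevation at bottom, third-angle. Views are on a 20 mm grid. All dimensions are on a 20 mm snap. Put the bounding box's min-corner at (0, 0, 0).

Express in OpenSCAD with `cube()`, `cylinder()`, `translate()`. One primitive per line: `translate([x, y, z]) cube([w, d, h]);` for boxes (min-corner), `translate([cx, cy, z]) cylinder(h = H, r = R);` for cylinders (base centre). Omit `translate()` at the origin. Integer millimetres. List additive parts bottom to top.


cube([220, 220, 20]);
translate([0, 0, 20]) cube([220, 20, 180]);


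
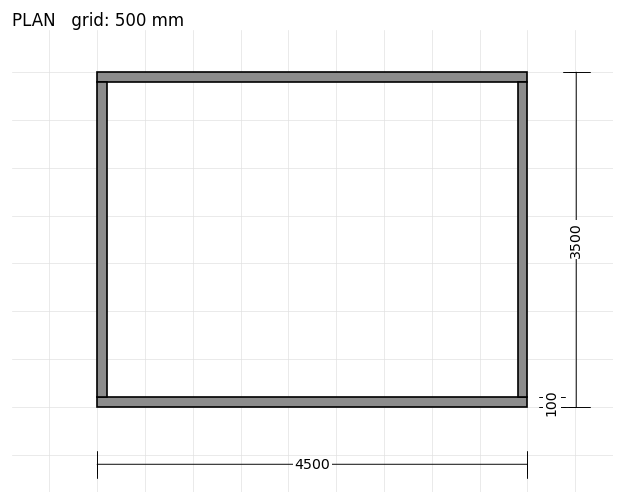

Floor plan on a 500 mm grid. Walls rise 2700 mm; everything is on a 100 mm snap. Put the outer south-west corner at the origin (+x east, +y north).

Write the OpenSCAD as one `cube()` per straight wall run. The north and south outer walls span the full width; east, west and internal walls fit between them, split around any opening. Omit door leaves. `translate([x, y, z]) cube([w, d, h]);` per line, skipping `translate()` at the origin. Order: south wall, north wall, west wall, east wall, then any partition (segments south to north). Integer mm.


cube([4500, 100, 2700]);
translate([0, 3400, 0]) cube([4500, 100, 2700]);
translate([0, 100, 0]) cube([100, 3300, 2700]);
translate([4400, 100, 0]) cube([100, 3300, 2700]);
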